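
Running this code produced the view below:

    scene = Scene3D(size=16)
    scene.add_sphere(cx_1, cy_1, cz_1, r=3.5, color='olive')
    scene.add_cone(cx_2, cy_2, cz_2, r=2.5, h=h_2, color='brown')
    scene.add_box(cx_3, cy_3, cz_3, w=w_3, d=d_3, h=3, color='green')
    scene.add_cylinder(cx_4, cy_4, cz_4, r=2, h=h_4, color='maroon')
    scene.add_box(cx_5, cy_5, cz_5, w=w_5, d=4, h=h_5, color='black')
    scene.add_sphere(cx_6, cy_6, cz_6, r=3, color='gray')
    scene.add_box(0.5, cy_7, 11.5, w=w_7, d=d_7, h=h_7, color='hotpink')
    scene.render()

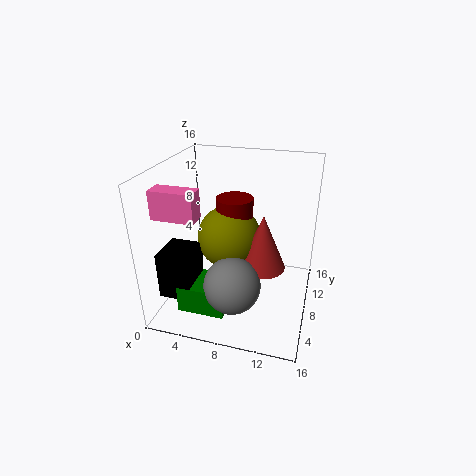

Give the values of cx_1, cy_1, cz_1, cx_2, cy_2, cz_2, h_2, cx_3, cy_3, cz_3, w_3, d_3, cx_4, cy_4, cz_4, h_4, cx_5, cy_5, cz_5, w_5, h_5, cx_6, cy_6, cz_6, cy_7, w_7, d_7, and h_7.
cx_1 = 7; cy_1 = 8; cz_1 = 8; cx_2 = 11; cy_2 = 7; cz_2 = 5.5; h_2 = 6; cx_3 = 3; cy_3 = 2; cz_3 = 1.5; w_3 = 5; d_3 = 4; cx_4 = 7.5; cy_4 = 8.5; cz_4 = 6; h_4 = 6.5; cx_5 = 1; cy_5 = 2; cz_5 = 3; w_5 = 3.5; h_5 = 5; cx_6 = 8.5; cy_6 = 4; cz_6 = 4.5; cy_7 = 3; w_7 = 4.5; d_7 = 2; h_7 = 3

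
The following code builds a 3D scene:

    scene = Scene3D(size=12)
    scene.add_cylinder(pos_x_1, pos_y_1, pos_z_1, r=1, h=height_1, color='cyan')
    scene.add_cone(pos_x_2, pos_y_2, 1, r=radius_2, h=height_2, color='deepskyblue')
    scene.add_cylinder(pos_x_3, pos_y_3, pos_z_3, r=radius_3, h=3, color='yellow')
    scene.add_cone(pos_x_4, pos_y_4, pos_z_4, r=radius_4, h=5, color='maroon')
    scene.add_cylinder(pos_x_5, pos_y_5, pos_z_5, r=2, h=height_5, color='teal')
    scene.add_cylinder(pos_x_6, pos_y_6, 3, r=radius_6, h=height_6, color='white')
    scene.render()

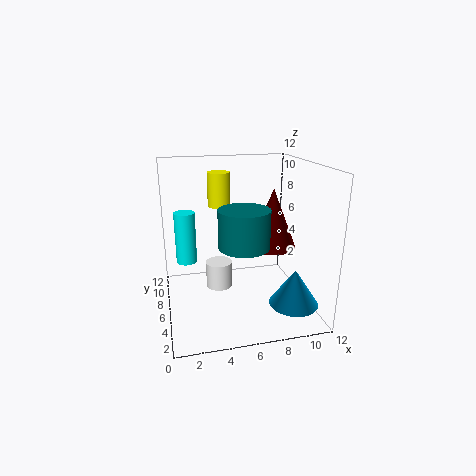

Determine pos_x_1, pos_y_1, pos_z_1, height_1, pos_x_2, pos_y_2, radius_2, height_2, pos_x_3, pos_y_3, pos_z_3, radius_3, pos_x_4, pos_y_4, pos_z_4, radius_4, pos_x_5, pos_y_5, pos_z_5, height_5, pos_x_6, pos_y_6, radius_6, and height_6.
pos_x_1 = 2, pos_y_1 = 11, pos_z_1 = 2, height_1 = 5, pos_x_2 = 10, pos_y_2 = 3, radius_2 = 2, height_2 = 3, pos_x_3 = 5, pos_y_3 = 9, pos_z_3 = 8, radius_3 = 1, pos_x_4 = 9, pos_y_4 = 6, pos_z_4 = 5, radius_4 = 2, pos_x_5 = 6, pos_y_5 = 4, pos_z_5 = 6, height_5 = 3, pos_x_6 = 4, pos_y_6 = 4, radius_6 = 1, height_6 = 2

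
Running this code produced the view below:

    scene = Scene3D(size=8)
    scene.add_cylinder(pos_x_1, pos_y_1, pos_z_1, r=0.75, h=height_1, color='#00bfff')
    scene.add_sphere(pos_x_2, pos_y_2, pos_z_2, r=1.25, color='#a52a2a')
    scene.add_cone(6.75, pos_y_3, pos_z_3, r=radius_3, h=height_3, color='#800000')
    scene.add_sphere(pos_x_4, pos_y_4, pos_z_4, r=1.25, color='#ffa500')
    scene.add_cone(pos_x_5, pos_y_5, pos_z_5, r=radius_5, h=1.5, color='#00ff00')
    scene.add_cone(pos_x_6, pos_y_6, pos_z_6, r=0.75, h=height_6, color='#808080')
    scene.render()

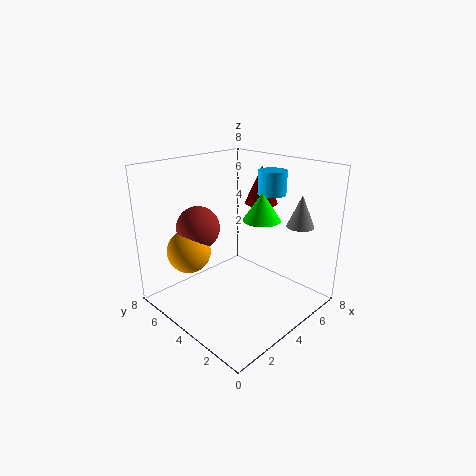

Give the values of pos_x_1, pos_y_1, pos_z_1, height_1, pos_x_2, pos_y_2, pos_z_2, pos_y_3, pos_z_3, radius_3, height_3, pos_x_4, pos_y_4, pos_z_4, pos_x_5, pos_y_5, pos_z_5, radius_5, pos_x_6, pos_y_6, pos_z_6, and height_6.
pos_x_1 = 5.25, pos_y_1 = 2.75, pos_z_1 = 6.5, height_1 = 1.25, pos_x_2 = 3, pos_y_2 = 6.25, pos_z_2 = 4.25, pos_y_3 = 4.75, pos_z_3 = 5.25, radius_3 = 1, height_3 = 2.25, pos_x_4 = 2.25, pos_y_4 = 6.25, pos_z_4 = 3, pos_x_5 = 4.5, pos_y_5 = 2.75, pos_z_5 = 5.25, radius_5 = 1, pos_x_6 = 6.25, pos_y_6 = 1.5, pos_z_6 = 4.75, height_6 = 1.75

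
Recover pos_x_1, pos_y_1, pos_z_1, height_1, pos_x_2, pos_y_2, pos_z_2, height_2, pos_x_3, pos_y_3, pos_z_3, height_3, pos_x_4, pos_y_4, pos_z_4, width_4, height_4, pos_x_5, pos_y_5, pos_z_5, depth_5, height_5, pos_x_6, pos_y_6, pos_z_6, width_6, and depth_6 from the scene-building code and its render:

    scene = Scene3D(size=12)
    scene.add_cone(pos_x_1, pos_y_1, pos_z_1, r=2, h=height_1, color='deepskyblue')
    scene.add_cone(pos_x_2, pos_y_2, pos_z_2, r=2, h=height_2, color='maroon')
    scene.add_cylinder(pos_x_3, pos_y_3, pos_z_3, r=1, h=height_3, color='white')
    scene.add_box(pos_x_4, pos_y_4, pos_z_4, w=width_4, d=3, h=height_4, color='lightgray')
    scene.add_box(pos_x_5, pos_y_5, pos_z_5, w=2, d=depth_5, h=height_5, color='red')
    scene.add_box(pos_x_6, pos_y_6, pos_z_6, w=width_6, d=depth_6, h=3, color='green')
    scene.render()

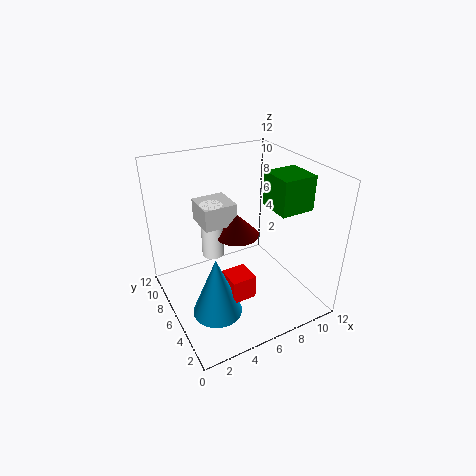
pos_x_1 = 3
pos_y_1 = 4
pos_z_1 = 1
height_1 = 5
pos_x_2 = 7
pos_y_2 = 8
pos_z_2 = 5
height_2 = 2
pos_x_3 = 5
pos_y_3 = 9
pos_z_3 = 3
height_3 = 5
pos_x_4 = 4
pos_y_4 = 8
pos_z_4 = 6
width_4 = 3
height_4 = 2
pos_x_5 = 4
pos_y_5 = 3
pos_z_5 = 2
depth_5 = 2
height_5 = 2
pos_x_6 = 9
pos_y_6 = 4
pos_z_6 = 8
width_6 = 3
depth_6 = 3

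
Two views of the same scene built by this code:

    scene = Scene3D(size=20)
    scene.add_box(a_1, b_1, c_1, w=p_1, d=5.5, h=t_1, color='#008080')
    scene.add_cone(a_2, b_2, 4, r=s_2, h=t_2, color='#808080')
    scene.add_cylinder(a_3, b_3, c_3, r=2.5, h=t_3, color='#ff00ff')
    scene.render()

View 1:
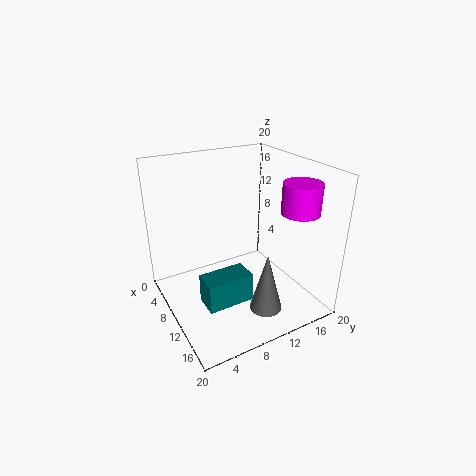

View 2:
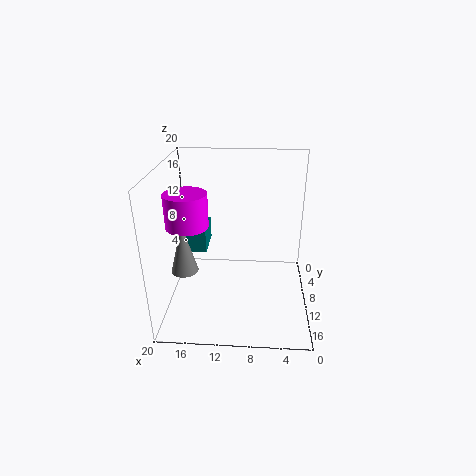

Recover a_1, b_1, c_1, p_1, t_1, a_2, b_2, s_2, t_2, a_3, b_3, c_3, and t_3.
a_1 = 15
b_1 = 2
c_1 = 6
p_1 = 3
t_1 = 3.5
a_2 = 18
b_2 = 9.5
s_2 = 2
t_2 = 7.5
a_3 = 15.5
b_3 = 16
c_3 = 14.5
t_3 = 4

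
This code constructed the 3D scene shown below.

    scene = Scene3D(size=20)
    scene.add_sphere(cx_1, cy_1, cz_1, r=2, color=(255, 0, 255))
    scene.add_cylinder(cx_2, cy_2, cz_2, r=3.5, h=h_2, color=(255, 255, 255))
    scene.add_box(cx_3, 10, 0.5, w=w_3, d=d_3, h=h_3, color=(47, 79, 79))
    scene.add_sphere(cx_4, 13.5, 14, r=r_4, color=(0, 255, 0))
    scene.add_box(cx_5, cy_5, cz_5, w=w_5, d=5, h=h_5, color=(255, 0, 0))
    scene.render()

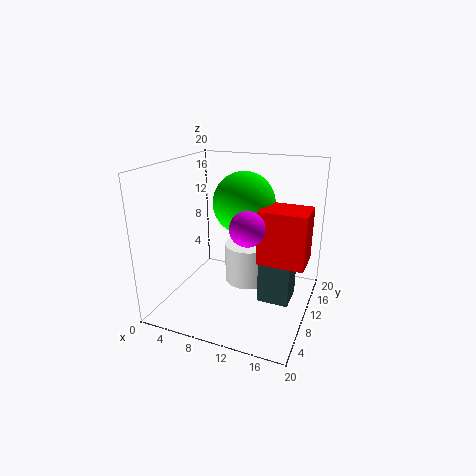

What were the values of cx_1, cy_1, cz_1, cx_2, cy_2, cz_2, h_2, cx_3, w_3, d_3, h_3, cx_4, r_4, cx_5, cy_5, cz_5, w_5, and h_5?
cx_1 = 14; cy_1 = 3; cz_1 = 14.5; cx_2 = 10; cy_2 = 14; cz_2 = 1.5; h_2 = 6; cx_3 = 13; w_3 = 4.5; d_3 = 4.5; h_3 = 8.5; cx_4 = 9.5; r_4 = 4.5; cx_5 = 13; cy_5 = 9; cz_5 = 7; w_5 = 6.5; h_5 = 7.5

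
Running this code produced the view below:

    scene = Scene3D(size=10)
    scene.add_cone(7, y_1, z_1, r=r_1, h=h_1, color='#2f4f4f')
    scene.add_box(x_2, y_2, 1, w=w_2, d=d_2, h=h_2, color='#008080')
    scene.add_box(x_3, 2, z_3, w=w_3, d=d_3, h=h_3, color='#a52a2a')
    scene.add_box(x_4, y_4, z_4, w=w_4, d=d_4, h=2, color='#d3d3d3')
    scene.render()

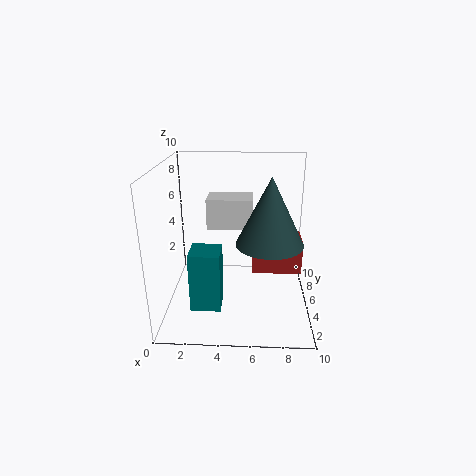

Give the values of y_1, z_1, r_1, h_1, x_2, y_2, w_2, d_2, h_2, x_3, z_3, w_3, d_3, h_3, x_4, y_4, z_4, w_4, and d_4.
y_1 = 2, z_1 = 6, r_1 = 2, h_1 = 4, x_2 = 2, y_2 = 2, w_2 = 2, d_2 = 2, h_2 = 4, x_3 = 6, z_3 = 4, w_3 = 3, d_3 = 2, h_3 = 2, x_4 = 3, y_4 = 4, z_4 = 6, w_4 = 3, d_4 = 2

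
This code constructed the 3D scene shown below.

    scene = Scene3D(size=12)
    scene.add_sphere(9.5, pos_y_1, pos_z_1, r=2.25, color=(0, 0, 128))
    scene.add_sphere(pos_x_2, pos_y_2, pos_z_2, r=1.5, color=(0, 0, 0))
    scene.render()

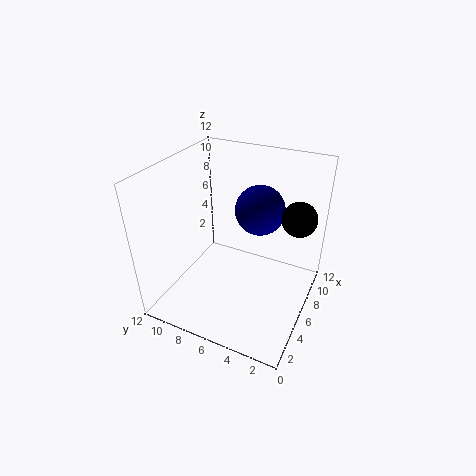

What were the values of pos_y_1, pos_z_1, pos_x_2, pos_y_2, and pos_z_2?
pos_y_1 = 5.5; pos_z_1 = 7; pos_x_2 = 9; pos_y_2 = 1.75; pos_z_2 = 7.25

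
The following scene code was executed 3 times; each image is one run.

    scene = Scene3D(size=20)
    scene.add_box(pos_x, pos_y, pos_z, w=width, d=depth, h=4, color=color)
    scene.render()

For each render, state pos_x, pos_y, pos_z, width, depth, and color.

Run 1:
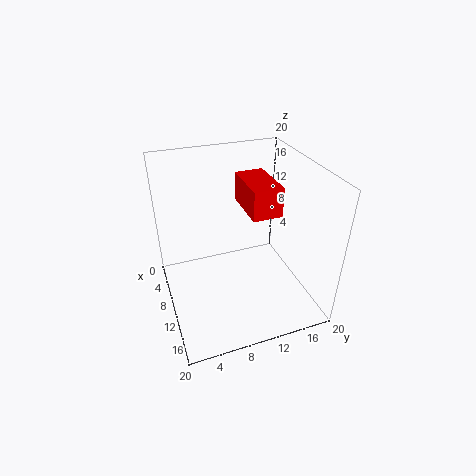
pos_x = 6, pos_y = 11, pos_z = 14, width = 7, depth = 4, color = 'red'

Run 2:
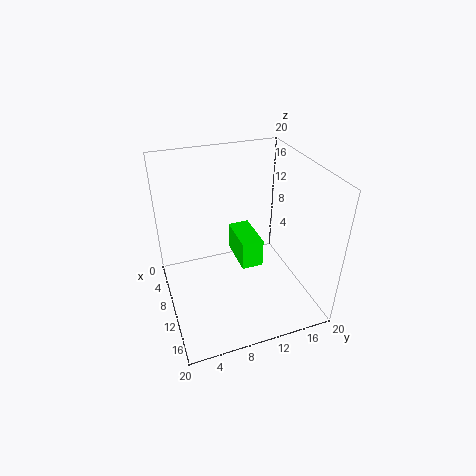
pos_x = 6, pos_y = 10, pos_z = 6, width = 6, depth = 3, color = 'lime'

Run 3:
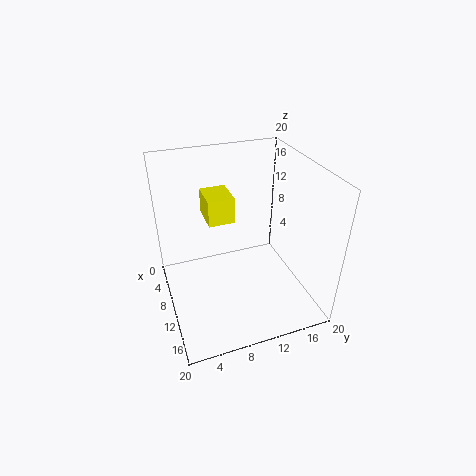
pos_x = 1, pos_y = 7, pos_z = 10, width = 5, depth = 4, color = 'yellow'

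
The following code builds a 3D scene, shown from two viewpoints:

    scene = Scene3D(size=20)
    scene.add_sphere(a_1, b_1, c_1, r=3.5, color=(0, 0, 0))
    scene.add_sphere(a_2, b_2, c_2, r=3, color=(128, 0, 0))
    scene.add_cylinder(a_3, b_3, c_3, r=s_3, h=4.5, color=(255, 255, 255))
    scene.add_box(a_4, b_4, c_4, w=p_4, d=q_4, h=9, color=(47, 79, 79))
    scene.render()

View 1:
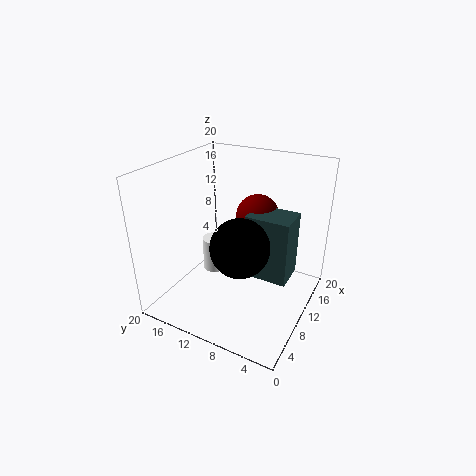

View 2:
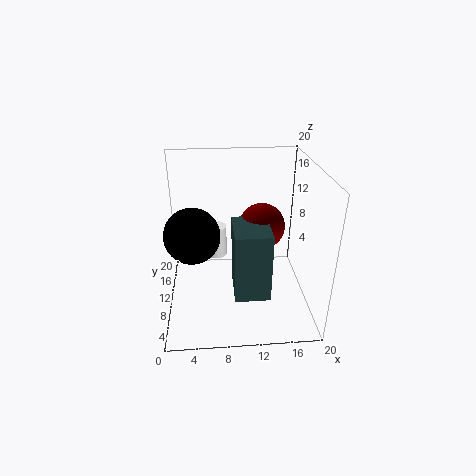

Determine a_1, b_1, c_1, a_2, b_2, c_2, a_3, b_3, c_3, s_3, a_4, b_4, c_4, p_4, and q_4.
a_1 = 4, b_1 = 6.5, c_1 = 12.5, a_2 = 13, b_2 = 8.5, c_2 = 12.5, a_3 = 7, b_3 = 12, c_3 = 6.5, s_3 = 1.5, a_4 = 9, b_4 = 2.5, c_4 = 5, p_4 = 4.5, q_4 = 6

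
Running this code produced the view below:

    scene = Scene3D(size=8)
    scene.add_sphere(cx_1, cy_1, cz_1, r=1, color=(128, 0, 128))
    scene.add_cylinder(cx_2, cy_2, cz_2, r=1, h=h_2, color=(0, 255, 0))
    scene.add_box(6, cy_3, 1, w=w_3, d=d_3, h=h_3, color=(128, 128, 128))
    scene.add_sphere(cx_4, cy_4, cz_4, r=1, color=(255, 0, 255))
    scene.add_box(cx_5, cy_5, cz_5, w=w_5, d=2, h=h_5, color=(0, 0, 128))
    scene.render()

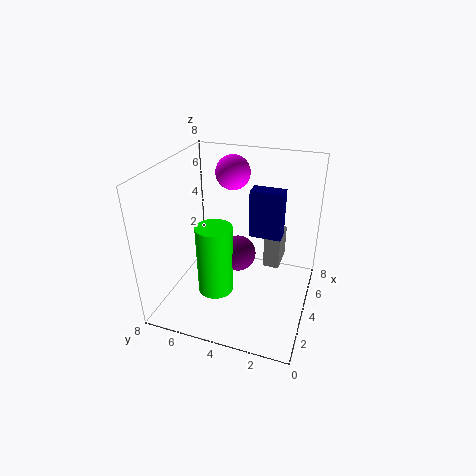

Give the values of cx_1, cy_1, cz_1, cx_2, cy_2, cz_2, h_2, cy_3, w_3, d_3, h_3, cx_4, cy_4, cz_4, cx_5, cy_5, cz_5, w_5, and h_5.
cx_1 = 4
cy_1 = 4
cz_1 = 3
cx_2 = 3
cy_2 = 5
cz_2 = 1
h_2 = 4
cy_3 = 2
w_3 = 2
d_3 = 1
h_3 = 2
cx_4 = 6
cy_4 = 5
cz_4 = 7
cx_5 = 6
cy_5 = 2
cz_5 = 3
w_5 = 1
h_5 = 3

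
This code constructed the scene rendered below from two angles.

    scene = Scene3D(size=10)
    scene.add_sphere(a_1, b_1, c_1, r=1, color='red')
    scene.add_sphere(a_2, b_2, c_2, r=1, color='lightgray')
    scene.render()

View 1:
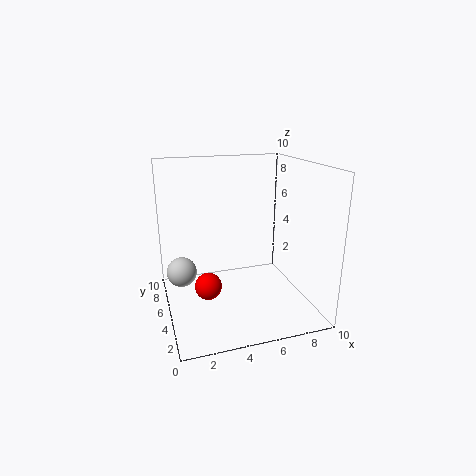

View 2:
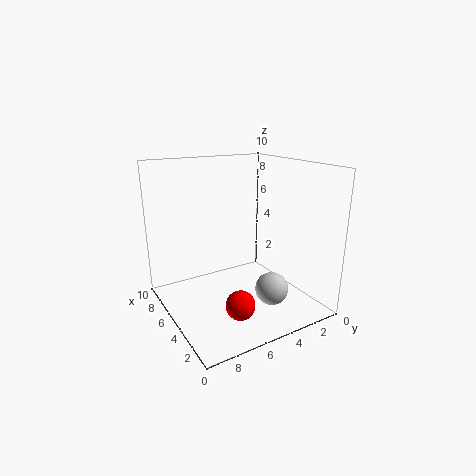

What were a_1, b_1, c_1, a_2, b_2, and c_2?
a_1 = 3
b_1 = 6
c_1 = 1
a_2 = 1
b_2 = 5
c_2 = 3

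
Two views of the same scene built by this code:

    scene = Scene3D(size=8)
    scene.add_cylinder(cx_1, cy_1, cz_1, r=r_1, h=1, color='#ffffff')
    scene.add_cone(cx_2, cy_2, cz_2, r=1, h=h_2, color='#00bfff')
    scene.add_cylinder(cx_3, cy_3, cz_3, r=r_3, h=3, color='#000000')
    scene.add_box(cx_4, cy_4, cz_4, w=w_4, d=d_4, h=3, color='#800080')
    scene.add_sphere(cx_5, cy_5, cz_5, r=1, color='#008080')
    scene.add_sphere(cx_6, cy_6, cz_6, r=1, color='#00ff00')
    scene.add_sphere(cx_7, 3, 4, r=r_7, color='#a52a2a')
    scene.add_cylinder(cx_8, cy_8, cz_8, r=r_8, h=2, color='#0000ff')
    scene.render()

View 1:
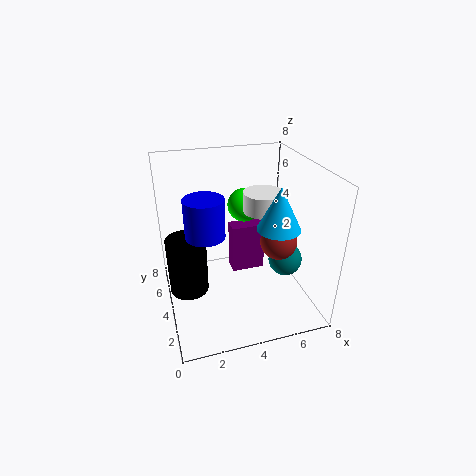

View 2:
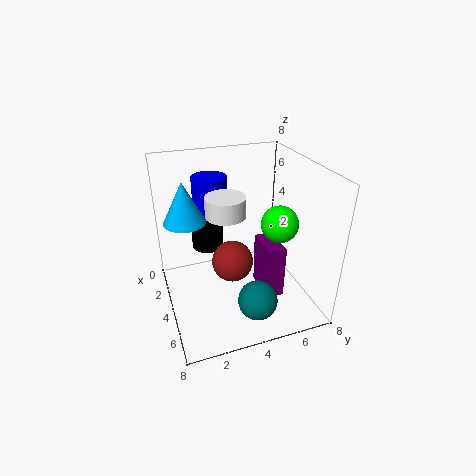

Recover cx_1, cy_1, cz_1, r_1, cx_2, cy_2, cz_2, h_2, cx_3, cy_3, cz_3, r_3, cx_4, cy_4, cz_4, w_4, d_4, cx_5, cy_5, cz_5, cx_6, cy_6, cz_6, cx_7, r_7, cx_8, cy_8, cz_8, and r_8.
cx_1 = 5
cy_1 = 3
cz_1 = 6
r_1 = 1
cx_2 = 5
cy_2 = 1
cz_2 = 6
h_2 = 2
cx_3 = 1
cy_3 = 3
cz_3 = 2
r_3 = 1
cx_4 = 4
cy_4 = 5
cz_4 = 1
w_4 = 2
d_4 = 1
cx_5 = 7
cy_5 = 4
cz_5 = 2
cx_6 = 5
cy_6 = 6
cz_6 = 5
cx_7 = 6
r_7 = 1
cx_8 = 2
cy_8 = 3
cz_8 = 5
r_8 = 1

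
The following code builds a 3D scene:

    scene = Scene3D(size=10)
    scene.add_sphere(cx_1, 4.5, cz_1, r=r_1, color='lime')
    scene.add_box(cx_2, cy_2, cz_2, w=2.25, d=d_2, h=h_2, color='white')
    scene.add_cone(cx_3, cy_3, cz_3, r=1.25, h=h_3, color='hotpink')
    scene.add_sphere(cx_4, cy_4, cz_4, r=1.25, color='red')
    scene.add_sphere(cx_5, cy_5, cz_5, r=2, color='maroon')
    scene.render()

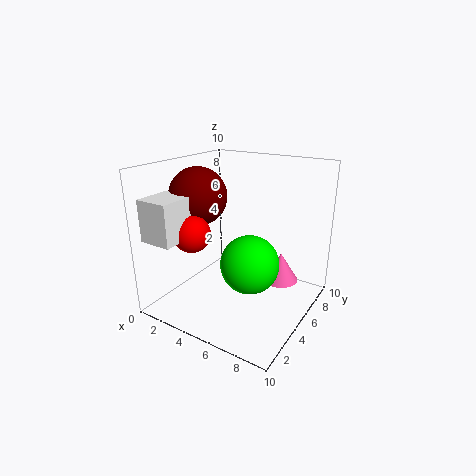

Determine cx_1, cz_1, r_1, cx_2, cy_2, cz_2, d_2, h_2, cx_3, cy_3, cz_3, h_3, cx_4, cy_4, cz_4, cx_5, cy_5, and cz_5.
cx_1 = 6.25, cz_1 = 3.5, r_1 = 2, cx_2 = 0.75, cy_2 = 0.25, cz_2 = 5.5, d_2 = 2.5, h_2 = 2.75, cx_3 = 7.75, cy_3 = 6.25, cz_3 = 2, h_3 = 2, cx_4 = 3, cy_4 = 2.5, cz_4 = 5.75, cx_5 = 2.25, cy_5 = 4.25, cz_5 = 7.75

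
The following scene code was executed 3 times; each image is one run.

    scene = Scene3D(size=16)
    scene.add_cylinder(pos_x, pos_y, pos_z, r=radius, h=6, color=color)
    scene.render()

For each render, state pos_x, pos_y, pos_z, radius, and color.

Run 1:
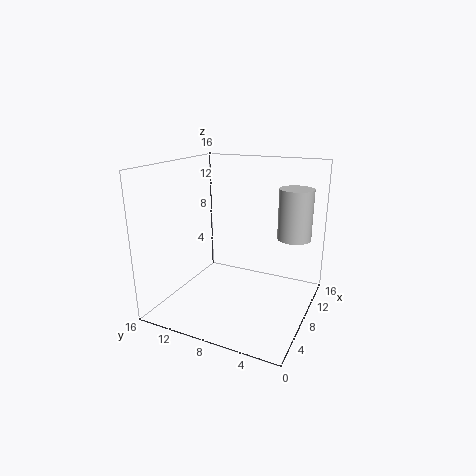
pos_x = 13; pos_y = 3; pos_z = 7; radius = 2; color = 'lightgray'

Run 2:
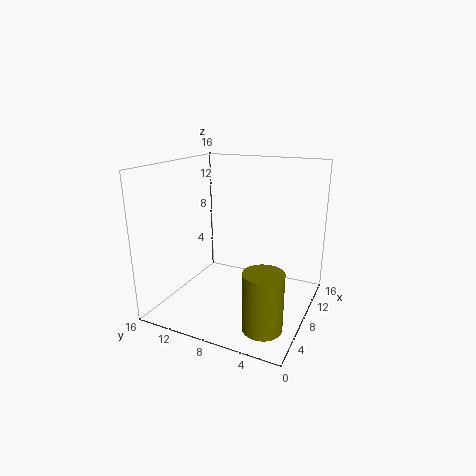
pos_x = 3; pos_y = 3; pos_z = 1; radius = 2; color = 'olive'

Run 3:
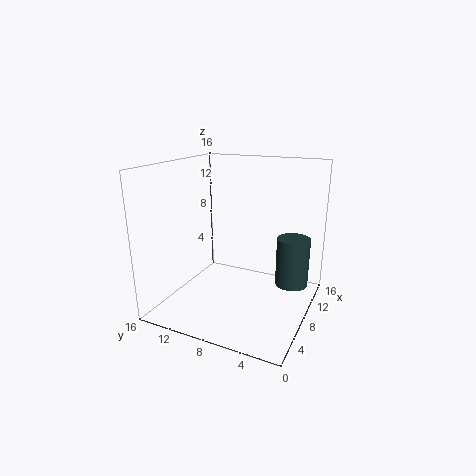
pos_x = 13; pos_y = 3; pos_z = 1; radius = 2; color = 'darkslategray'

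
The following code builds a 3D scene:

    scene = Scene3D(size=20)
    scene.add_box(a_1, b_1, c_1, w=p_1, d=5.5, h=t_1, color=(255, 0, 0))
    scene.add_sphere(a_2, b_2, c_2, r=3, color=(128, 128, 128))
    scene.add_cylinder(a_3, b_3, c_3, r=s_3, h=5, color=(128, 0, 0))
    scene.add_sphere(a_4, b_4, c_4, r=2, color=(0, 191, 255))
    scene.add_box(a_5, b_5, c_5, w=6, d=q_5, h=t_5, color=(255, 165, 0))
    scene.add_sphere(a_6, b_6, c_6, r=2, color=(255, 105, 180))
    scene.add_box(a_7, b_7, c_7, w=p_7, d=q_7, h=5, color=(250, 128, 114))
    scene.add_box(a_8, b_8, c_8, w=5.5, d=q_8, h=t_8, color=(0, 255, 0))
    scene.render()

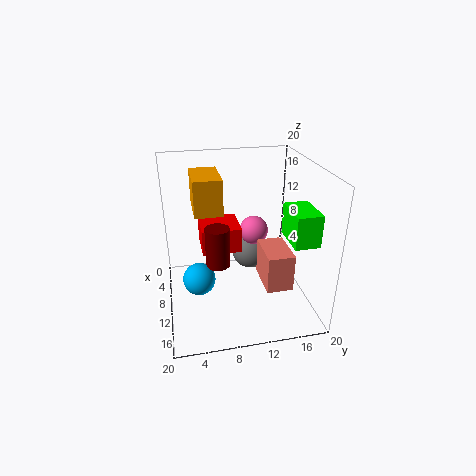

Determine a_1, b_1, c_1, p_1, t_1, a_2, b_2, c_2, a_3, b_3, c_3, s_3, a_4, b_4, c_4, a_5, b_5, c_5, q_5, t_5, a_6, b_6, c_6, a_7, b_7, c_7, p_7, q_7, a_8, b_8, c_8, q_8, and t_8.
a_1 = 5
b_1 = 5
c_1 = 8
p_1 = 5.5
t_1 = 3.5
a_2 = 3.5
b_2 = 13.5
c_2 = 4
a_3 = 14.5
b_3 = 6.5
c_3 = 9
s_3 = 1.5
a_4 = 15
b_4 = 4
c_4 = 7.5
a_5 = 7.5
b_5 = 4
c_5 = 15
q_5 = 3.5
t_5 = 4.5
a_6 = 9
b_6 = 12.5
c_6 = 10.5
a_7 = 11
b_7 = 12.5
c_7 = 5
p_7 = 5.5
q_7 = 3.5
a_8 = 9.5
b_8 = 16.5
c_8 = 10
q_8 = 3.5
t_8 = 4.5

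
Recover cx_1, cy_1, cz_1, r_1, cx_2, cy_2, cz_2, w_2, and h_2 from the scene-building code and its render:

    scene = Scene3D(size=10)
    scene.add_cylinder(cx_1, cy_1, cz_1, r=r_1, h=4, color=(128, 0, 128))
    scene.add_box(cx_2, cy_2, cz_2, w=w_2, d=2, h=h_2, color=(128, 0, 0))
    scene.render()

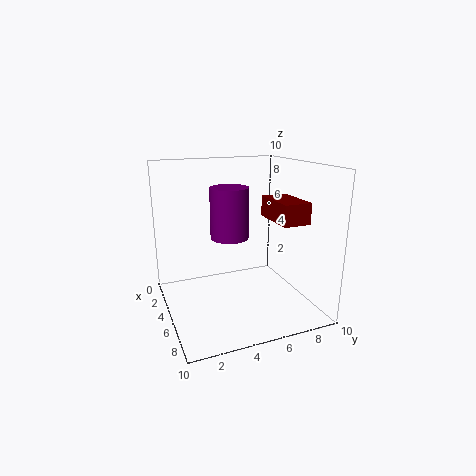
cx_1 = 2
cy_1 = 5.5
cz_1 = 4
r_1 = 1.5
cx_2 = 3.5
cy_2 = 7.5
cz_2 = 6
w_2 = 3.5
h_2 = 1.5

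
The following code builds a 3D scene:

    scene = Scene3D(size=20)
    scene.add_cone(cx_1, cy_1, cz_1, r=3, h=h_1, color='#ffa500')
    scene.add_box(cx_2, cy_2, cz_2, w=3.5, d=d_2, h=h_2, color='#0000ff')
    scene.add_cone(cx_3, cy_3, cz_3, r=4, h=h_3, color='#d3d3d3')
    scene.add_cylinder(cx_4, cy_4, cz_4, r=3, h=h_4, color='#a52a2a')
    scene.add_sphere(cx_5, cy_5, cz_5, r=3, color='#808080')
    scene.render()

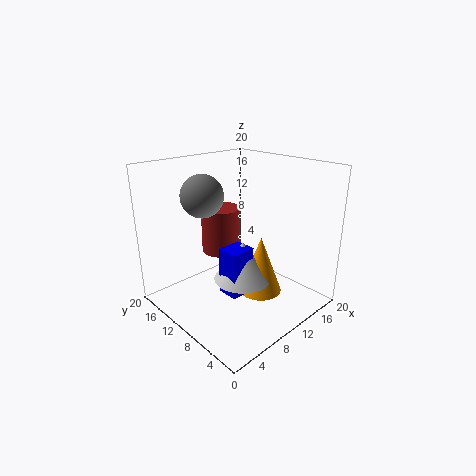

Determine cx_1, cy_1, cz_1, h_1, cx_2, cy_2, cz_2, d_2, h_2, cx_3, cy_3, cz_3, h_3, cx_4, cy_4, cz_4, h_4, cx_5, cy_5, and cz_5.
cx_1 = 11.5
cy_1 = 7
cz_1 = 2.5
h_1 = 8
cx_2 = 6.5
cy_2 = 7
cz_2 = 3
d_2 = 3
h_2 = 6.5
cx_3 = 9.5
cy_3 = 8.5
cz_3 = 4.5
h_3 = 5.5
cx_4 = 12
cy_4 = 16
cz_4 = 5.5
h_4 = 7
cx_5 = 7.5
cy_5 = 14.5
cz_5 = 15.5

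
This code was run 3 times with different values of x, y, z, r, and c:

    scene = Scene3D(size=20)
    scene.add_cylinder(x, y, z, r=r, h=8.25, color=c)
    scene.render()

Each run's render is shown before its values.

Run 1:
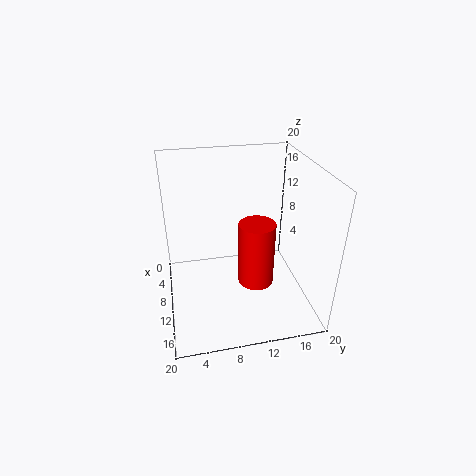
x = 15; y = 11.25; z = 6.5; r = 2.25; c = 'red'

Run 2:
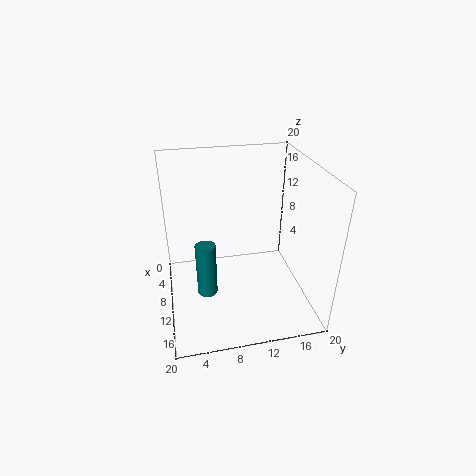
x = 8.75; y = 5.5; z = 0.25; r = 1.5; c = 'teal'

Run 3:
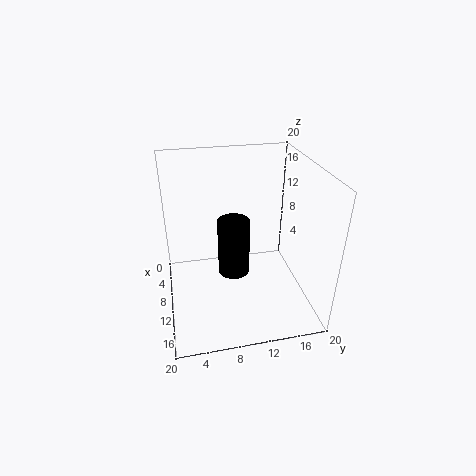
x = 9.5; y = 9.5; z = 4.25; r = 2.25; c = 'black'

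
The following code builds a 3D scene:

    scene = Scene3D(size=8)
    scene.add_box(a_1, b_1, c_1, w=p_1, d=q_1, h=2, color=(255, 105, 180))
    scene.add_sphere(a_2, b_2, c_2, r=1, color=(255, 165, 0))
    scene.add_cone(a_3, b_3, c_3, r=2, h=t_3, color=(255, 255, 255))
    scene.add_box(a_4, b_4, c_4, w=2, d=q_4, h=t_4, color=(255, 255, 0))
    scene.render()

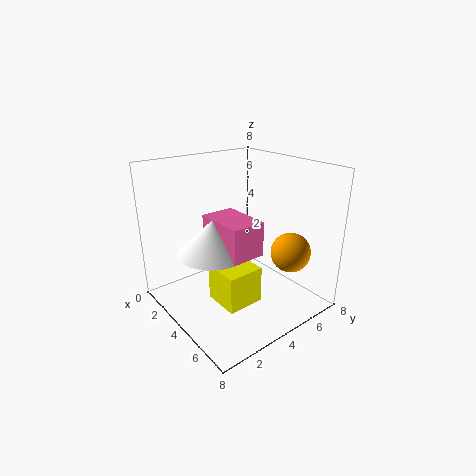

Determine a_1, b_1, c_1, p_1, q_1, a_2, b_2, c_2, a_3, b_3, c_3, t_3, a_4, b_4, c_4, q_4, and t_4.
a_1 = 2, b_1 = 3, c_1 = 3, p_1 = 3, q_1 = 2, a_2 = 7, b_2 = 5, c_2 = 4, a_3 = 3, b_3 = 3, c_3 = 3, t_3 = 2, a_4 = 4, b_4 = 2, c_4 = 1, q_4 = 2, t_4 = 2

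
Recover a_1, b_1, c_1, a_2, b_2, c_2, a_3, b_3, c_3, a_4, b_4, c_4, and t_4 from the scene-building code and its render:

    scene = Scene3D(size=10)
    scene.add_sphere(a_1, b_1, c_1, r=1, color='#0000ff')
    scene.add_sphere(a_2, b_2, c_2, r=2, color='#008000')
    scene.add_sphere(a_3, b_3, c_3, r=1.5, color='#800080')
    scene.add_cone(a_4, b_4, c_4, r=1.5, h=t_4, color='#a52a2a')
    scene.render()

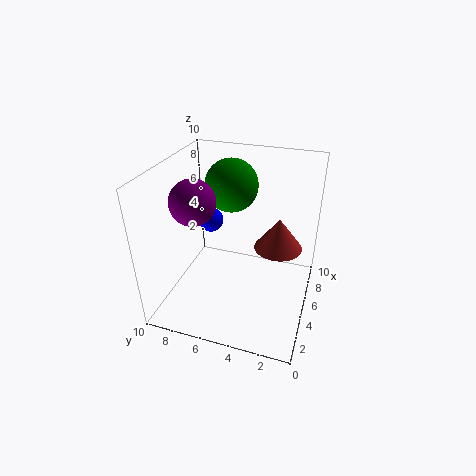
a_1 = 8.5, b_1 = 8.5, c_1 = 4, a_2 = 8, b_2 = 6.5, c_2 = 7.5, a_3 = 3.5, b_3 = 7.5, c_3 = 8, a_4 = 4, b_4 = 2, c_4 = 5.5, t_4 = 2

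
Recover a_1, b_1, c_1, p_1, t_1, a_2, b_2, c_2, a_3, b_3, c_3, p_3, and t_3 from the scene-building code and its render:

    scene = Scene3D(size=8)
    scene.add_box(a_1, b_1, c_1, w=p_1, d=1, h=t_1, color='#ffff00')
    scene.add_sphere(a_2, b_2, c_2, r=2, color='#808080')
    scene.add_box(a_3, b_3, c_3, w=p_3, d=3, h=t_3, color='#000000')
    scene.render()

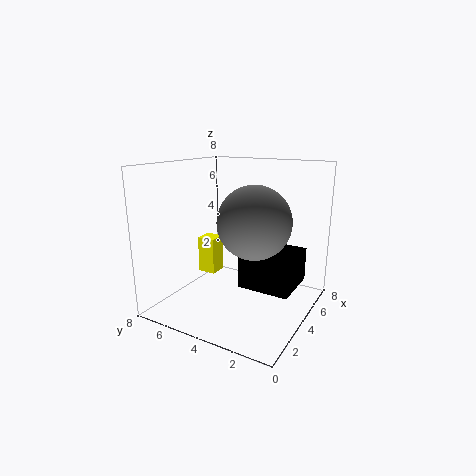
a_1 = 3, b_1 = 5, c_1 = 2, p_1 = 1, t_1 = 2, a_2 = 4, b_2 = 3, c_2 = 5, a_3 = 4, b_3 = 1, c_3 = 1, p_3 = 3, t_3 = 2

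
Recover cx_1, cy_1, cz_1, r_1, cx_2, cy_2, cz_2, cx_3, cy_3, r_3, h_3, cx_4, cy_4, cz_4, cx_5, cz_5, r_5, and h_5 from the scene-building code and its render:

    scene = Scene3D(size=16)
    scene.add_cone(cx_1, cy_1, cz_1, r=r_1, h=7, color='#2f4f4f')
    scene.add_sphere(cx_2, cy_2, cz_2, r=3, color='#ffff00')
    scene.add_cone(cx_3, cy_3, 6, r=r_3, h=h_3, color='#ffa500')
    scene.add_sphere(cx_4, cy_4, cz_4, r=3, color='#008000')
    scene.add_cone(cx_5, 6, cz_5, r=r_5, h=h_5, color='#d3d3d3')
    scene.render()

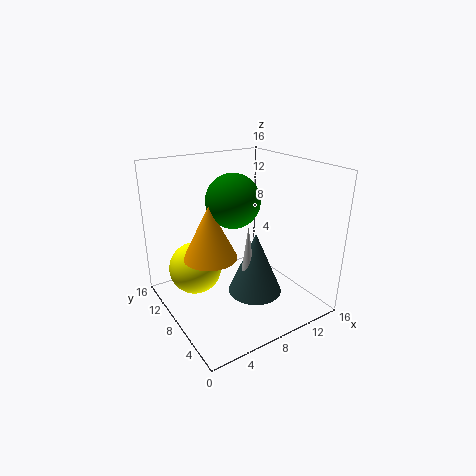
cx_1 = 9; cy_1 = 6; cz_1 = 2; r_1 = 3; cx_2 = 4; cy_2 = 11; cz_2 = 4; cx_3 = 5; cy_3 = 9; r_3 = 3; h_3 = 6; cx_4 = 8; cy_4 = 9; cz_4 = 12; cx_5 = 8; cz_5 = 3; r_5 = 1; h_5 = 7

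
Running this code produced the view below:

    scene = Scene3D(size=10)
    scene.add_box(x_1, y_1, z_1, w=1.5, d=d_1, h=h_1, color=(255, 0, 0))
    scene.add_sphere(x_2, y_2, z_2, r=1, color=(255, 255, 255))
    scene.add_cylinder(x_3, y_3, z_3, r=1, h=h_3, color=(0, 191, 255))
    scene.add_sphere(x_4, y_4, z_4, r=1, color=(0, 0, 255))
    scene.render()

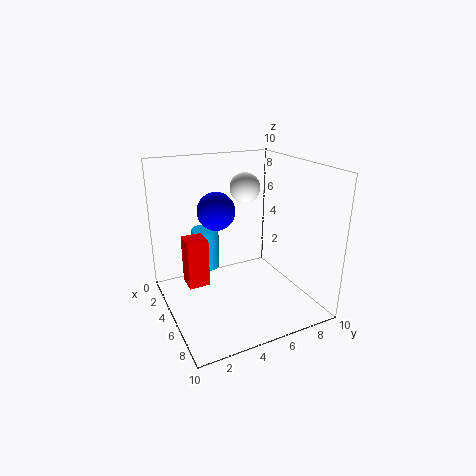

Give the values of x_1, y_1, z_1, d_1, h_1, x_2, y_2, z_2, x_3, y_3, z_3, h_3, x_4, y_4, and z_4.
x_1 = 3
y_1 = 1.5
z_1 = 1.5
d_1 = 1.5
h_1 = 3.5
x_2 = 5
y_2 = 5.5
z_2 = 8.5
x_3 = 2.5
y_3 = 3.5
z_3 = 2
h_3 = 3
x_4 = 8.5
y_4 = 2
z_4 = 8.5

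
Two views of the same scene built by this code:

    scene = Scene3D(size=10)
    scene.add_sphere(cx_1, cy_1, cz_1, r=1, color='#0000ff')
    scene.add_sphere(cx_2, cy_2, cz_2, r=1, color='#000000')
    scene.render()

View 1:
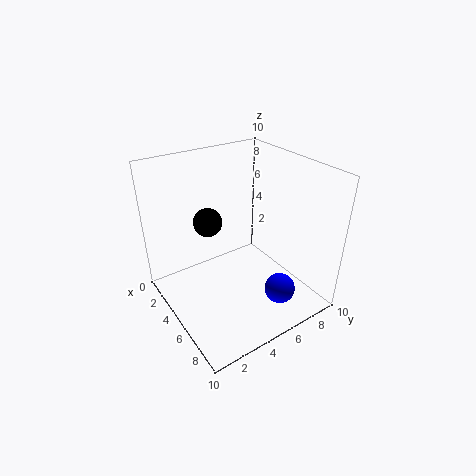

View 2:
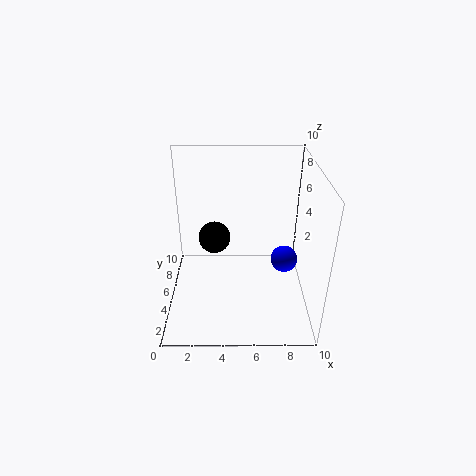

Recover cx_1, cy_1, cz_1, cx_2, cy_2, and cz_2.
cx_1 = 8.5
cy_1 = 6
cz_1 = 2.5
cx_2 = 3.5
cy_2 = 3.5
cz_2 = 6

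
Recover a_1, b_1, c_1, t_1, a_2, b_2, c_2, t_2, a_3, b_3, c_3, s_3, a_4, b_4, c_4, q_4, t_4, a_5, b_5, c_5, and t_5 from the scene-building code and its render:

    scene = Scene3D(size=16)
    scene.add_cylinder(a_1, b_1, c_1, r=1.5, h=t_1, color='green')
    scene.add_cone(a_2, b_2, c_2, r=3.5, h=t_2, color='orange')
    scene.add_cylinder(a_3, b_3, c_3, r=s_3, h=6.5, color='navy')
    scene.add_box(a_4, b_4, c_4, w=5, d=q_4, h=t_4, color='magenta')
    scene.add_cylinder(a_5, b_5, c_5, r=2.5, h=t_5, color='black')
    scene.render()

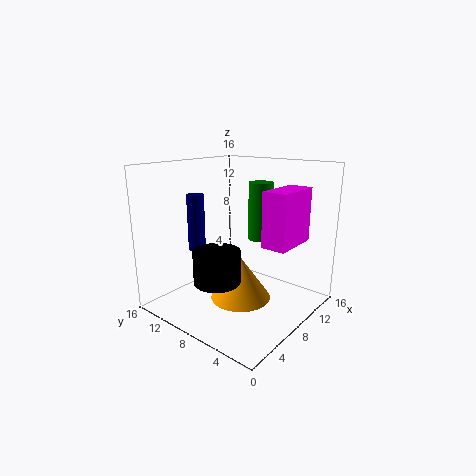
a_1 = 13; b_1 = 8.5; c_1 = 6.5; t_1 = 7; a_2 = 8.5; b_2 = 8; c_2 = 0.5; t_2 = 5; a_3 = 6.5; b_3 = 13; c_3 = 6; s_3 = 1; a_4 = 6; b_4 = 1; c_4 = 8.5; q_4 = 2.5; t_4 = 5.5; a_5 = 4.5; b_5 = 8; c_5 = 4; t_5 = 3.5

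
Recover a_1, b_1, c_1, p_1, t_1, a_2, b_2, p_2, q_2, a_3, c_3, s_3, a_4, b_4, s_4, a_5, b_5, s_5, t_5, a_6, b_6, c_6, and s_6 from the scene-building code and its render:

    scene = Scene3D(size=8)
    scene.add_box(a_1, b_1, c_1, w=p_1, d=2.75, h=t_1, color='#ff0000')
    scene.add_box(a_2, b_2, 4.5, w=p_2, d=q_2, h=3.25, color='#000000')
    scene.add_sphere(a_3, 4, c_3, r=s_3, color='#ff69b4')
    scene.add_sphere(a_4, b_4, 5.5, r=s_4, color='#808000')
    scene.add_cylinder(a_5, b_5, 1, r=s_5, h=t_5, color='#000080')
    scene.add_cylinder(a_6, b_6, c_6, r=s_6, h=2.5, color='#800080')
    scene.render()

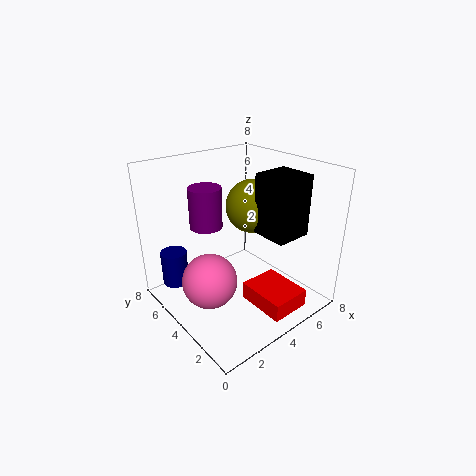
a_1 = 3.75; b_1 = 0.5; c_1 = 0.5; p_1 = 2.25; t_1 = 1; a_2 = 4.5; b_2 = 1.25; p_2 = 2; q_2 = 2; a_3 = 2; c_3 = 2; s_3 = 1.5; a_4 = 5.25; b_4 = 4.25; s_4 = 1.5; a_5 = 1.25; b_5 = 6.5; s_5 = 0.75; t_5 = 2; a_6 = 3.75; b_6 = 6.75; c_6 = 3.75; s_6 = 1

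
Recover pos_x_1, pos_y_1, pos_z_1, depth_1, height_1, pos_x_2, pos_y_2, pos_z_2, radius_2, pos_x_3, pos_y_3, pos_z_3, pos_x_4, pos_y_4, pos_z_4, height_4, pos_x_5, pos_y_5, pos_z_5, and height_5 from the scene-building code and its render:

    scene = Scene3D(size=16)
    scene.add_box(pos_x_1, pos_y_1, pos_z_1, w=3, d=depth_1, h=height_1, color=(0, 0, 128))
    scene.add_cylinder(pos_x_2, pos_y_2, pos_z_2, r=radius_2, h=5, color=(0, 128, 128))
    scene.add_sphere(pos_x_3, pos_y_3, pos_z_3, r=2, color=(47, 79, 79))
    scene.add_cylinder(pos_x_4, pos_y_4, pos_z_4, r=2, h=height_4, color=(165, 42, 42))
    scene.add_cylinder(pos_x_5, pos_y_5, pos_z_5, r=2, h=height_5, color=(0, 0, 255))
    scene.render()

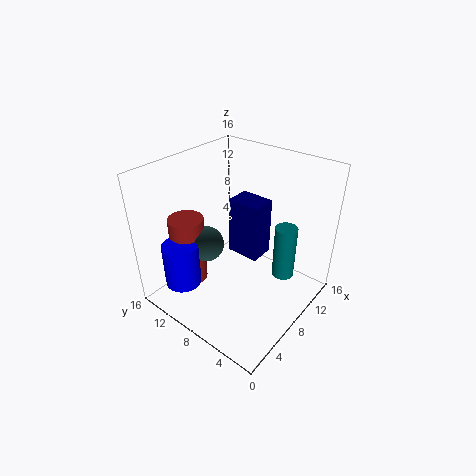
pos_x_1 = 10; pos_y_1 = 7; pos_z_1 = 4; depth_1 = 4; height_1 = 7; pos_x_2 = 6; pos_y_2 = 1; pos_z_2 = 8; radius_2 = 1; pos_x_3 = 6; pos_y_3 = 11; pos_z_3 = 7; pos_x_4 = 5; pos_y_4 = 13; pos_z_4 = 2; height_4 = 8; pos_x_5 = 3; pos_y_5 = 12; pos_z_5 = 3; height_5 = 5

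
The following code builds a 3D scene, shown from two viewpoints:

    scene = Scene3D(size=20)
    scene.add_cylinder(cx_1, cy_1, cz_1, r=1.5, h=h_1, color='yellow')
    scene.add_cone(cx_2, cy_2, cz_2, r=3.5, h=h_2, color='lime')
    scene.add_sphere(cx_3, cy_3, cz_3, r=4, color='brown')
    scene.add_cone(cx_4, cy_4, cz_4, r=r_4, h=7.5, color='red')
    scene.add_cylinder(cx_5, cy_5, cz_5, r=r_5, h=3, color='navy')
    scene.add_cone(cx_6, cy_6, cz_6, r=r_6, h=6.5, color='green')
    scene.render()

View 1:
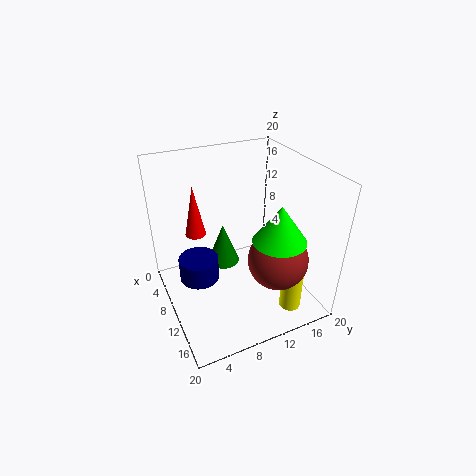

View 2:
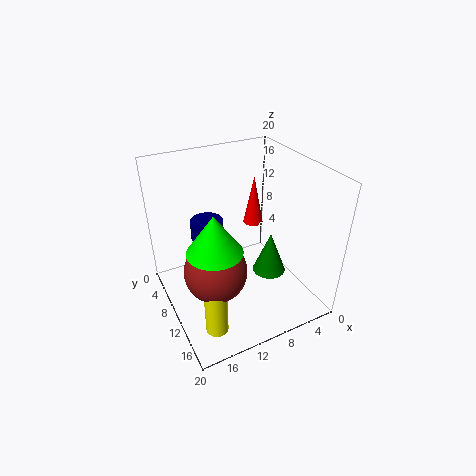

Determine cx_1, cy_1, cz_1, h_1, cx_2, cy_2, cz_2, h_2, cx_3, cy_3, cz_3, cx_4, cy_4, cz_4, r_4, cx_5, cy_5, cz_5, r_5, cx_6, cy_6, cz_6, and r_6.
cx_1 = 16, cy_1 = 15.5, cz_1 = 0.5, h_1 = 7, cx_2 = 15, cy_2 = 13.5, cz_2 = 11.5, h_2 = 5, cx_3 = 15, cy_3 = 13.5, cz_3 = 8.5, cx_4 = 5, cy_4 = 5.5, cz_4 = 9, r_4 = 1.5, cx_5 = 12, cy_5 = 3.5, cz_5 = 7, r_5 = 2.5, cx_6 = 4.5, cy_6 = 10, cz_6 = 2.5, r_6 = 2.5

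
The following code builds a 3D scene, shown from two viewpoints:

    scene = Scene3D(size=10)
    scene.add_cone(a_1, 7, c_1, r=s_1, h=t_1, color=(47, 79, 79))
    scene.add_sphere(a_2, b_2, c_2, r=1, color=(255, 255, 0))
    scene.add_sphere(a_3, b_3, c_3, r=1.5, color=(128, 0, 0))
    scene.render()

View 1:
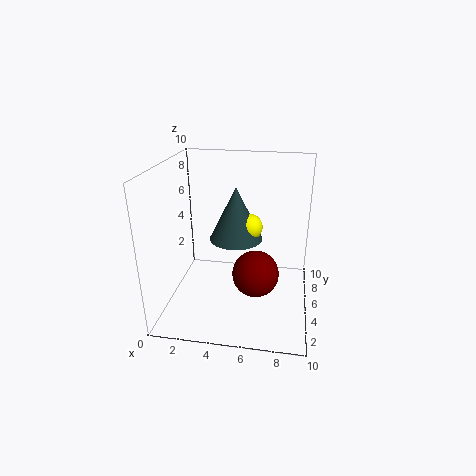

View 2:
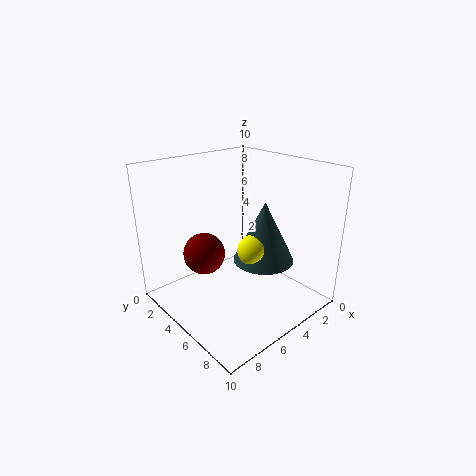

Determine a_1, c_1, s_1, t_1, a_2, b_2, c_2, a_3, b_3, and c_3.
a_1 = 4.5
c_1 = 4
s_1 = 2
t_1 = 4
a_2 = 5.5
b_2 = 7
c_2 = 5
a_3 = 6.5
b_3 = 3
c_3 = 3.5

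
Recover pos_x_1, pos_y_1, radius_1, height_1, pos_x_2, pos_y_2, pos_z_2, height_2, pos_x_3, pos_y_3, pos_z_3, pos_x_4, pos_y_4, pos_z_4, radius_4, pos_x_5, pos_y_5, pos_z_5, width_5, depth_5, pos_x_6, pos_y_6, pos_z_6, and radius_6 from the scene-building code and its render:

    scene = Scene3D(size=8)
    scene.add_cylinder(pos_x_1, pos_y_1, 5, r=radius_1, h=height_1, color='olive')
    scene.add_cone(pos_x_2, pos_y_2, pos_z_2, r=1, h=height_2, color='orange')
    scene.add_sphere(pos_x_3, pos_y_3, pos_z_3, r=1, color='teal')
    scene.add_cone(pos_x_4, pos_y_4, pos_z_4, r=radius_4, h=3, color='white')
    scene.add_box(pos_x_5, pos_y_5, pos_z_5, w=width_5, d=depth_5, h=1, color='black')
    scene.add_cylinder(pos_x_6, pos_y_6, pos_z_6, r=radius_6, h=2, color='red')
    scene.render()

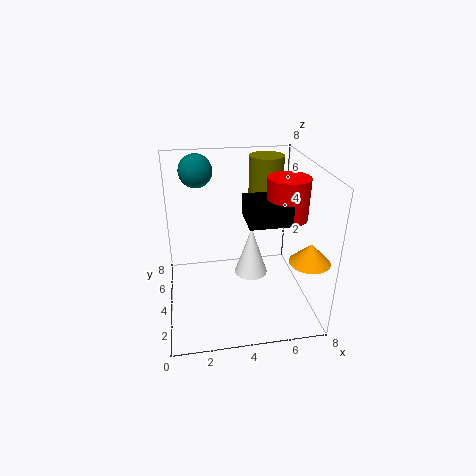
pos_x_1 = 6, pos_y_1 = 6, radius_1 = 1, height_1 = 3, pos_x_2 = 7, pos_y_2 = 1, pos_z_2 = 4, height_2 = 1, pos_x_3 = 2, pos_y_3 = 7, pos_z_3 = 7, pos_x_4 = 5, pos_y_4 = 5, pos_z_4 = 1, radius_4 = 1, pos_x_5 = 4, pos_y_5 = 1, pos_z_5 = 6, width_5 = 2, depth_5 = 2, pos_x_6 = 6, pos_y_6 = 2, pos_z_6 = 6, radius_6 = 1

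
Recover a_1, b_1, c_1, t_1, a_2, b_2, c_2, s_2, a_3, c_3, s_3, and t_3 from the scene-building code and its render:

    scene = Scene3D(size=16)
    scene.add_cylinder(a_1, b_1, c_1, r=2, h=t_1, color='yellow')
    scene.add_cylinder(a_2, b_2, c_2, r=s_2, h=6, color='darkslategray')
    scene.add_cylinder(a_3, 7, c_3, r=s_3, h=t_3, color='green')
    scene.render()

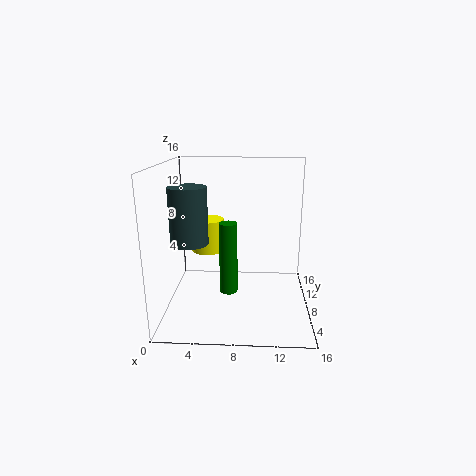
a_1 = 4; b_1 = 12; c_1 = 5; t_1 = 4; a_2 = 3; b_2 = 6; c_2 = 8; s_2 = 2; a_3 = 7; c_3 = 2; s_3 = 1; t_3 = 8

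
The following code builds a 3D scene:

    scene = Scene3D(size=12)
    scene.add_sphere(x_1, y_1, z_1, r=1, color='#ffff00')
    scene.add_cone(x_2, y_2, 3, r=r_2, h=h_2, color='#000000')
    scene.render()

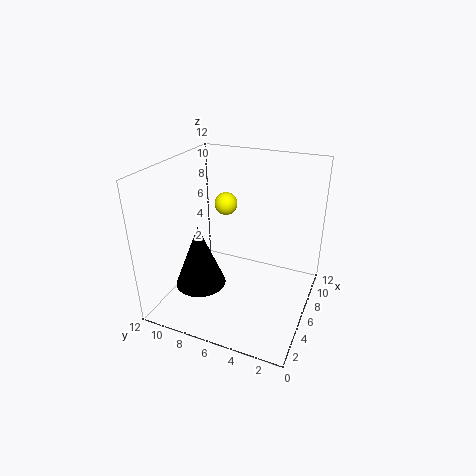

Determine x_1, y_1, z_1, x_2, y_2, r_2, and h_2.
x_1 = 8, y_1 = 8, z_1 = 8, x_2 = 3, y_2 = 8, r_2 = 2, h_2 = 5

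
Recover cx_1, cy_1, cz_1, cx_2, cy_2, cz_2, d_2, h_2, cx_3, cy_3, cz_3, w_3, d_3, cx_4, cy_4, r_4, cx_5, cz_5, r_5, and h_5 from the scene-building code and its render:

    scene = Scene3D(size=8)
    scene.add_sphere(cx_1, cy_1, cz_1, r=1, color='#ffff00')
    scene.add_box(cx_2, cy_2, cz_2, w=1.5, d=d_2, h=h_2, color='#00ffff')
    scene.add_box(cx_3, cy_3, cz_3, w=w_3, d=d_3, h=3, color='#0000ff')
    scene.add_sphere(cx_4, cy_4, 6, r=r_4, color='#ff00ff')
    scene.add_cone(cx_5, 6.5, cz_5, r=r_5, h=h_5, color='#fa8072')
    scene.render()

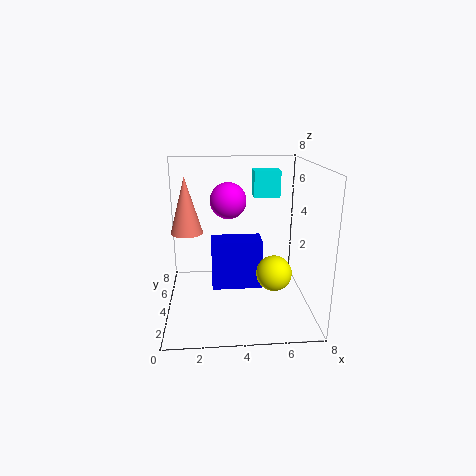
cx_1 = 6; cy_1 = 3.5; cz_1 = 2; cx_2 = 5; cy_2 = 5; cz_2 = 6; d_2 = 1; h_2 = 1.5; cx_3 = 2.5; cy_3 = 4.5; cz_3 = 0.5; w_3 = 3; d_3 = 1.5; cx_4 = 3.5; cy_4 = 4.5; r_4 = 1; cx_5 = 1; cz_5 = 3.5; r_5 = 1; h_5 = 3.5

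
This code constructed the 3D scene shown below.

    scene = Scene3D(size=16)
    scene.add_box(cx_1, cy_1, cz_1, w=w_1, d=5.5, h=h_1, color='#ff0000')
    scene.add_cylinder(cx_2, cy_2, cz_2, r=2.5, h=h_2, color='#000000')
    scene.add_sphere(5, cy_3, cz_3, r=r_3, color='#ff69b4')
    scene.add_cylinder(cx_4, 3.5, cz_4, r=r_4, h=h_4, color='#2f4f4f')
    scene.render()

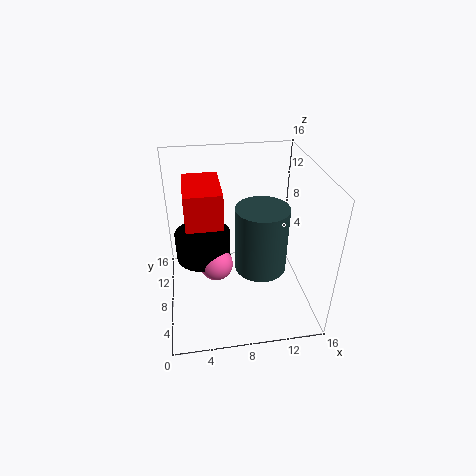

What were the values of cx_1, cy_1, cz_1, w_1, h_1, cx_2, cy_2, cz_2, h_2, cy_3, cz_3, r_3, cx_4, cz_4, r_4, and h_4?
cx_1 = 2.5, cy_1 = 3.5, cz_1 = 9.5, w_1 = 3.5, h_1 = 6, cx_2 = 4, cy_2 = 3.5, cz_2 = 9.5, h_2 = 2.5, cy_3 = 2, cz_3 = 9.5, r_3 = 1.5, cx_4 = 9.5, cz_4 = 7.5, r_4 = 2.5, h_4 = 6.5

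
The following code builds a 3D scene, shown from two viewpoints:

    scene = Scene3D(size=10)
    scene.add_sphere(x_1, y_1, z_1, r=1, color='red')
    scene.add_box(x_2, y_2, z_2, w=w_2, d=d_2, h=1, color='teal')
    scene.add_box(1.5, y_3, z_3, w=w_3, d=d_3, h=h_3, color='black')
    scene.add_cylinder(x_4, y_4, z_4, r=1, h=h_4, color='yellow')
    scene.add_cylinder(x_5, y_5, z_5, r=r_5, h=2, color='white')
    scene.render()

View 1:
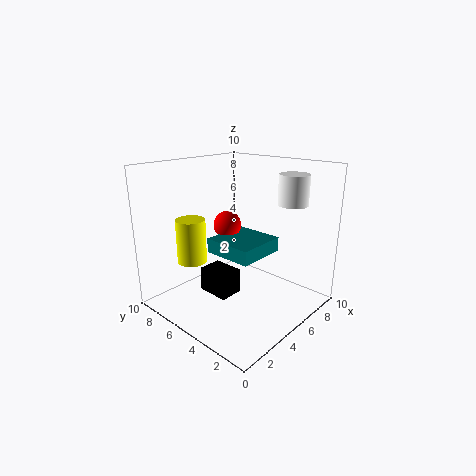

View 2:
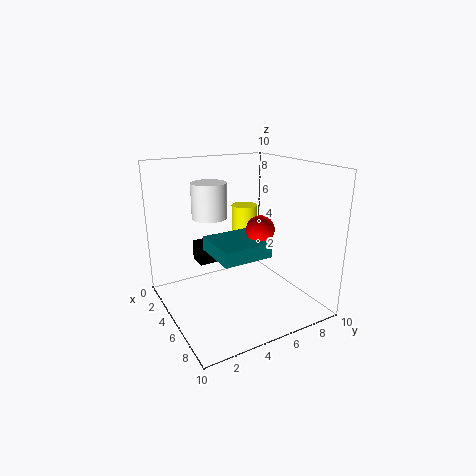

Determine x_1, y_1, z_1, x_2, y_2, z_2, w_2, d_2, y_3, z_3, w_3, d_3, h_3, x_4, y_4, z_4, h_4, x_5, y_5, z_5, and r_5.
x_1 = 5.5
y_1 = 6.5
z_1 = 5.5
x_2 = 3.5
y_2 = 3
z_2 = 4
w_2 = 3.5
d_2 = 3.5
y_3 = 3
z_3 = 2.5
w_3 = 1.5
d_3 = 2
h_3 = 1.5
x_4 = 2.5
y_4 = 7
z_4 = 3.5
h_4 = 3
x_5 = 7
y_5 = 2
z_5 = 7.5
r_5 = 1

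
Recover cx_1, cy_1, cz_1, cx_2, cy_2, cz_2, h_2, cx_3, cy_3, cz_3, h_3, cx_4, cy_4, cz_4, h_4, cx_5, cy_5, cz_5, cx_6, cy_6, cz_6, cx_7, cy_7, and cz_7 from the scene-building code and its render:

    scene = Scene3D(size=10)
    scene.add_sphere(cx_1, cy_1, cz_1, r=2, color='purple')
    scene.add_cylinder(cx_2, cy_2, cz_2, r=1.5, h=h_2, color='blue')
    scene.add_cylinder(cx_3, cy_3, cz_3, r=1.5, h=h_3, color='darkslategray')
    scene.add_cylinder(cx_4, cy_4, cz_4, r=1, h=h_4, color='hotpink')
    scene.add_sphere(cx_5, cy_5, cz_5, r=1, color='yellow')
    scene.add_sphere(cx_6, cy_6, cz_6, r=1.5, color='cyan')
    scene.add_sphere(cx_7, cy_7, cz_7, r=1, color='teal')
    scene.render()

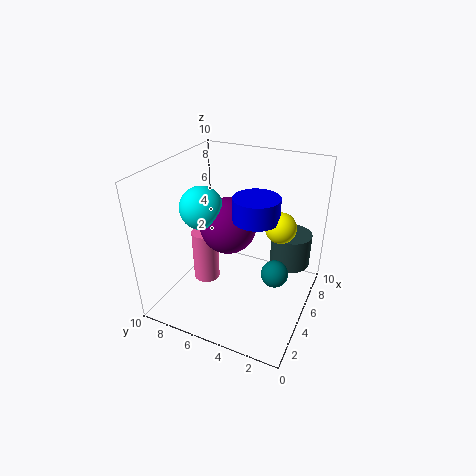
cx_1 = 5.5
cy_1 = 6
cz_1 = 5.5
cx_2 = 4.5
cy_2 = 3.5
cz_2 = 7
h_2 = 1.5
cx_3 = 8
cy_3 = 2
cz_3 = 2
h_3 = 2.5
cx_4 = 5.5
cy_4 = 8
cz_4 = 0.5
h_4 = 4
cx_5 = 5
cy_5 = 2
cz_5 = 6.5
cx_6 = 4.5
cy_6 = 7.5
cz_6 = 7
cx_7 = 6
cy_7 = 2.5
cz_7 = 2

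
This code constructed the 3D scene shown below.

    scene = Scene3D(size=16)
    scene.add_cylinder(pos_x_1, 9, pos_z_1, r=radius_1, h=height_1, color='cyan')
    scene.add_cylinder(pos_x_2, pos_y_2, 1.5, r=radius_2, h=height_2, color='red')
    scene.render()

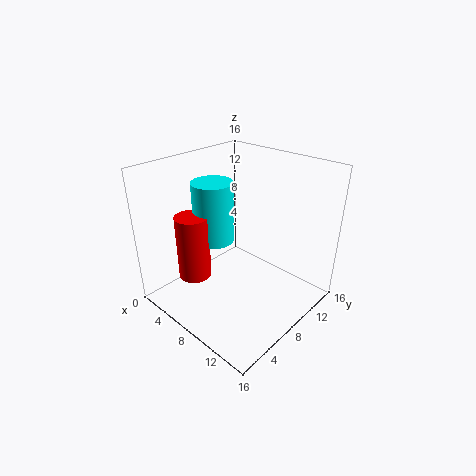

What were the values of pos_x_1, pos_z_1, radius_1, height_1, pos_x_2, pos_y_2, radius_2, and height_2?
pos_x_1 = 3
pos_z_1 = 5.5
radius_1 = 2.5
height_1 = 7.5
pos_x_2 = 2.5
pos_y_2 = 6
radius_2 = 2
height_2 = 8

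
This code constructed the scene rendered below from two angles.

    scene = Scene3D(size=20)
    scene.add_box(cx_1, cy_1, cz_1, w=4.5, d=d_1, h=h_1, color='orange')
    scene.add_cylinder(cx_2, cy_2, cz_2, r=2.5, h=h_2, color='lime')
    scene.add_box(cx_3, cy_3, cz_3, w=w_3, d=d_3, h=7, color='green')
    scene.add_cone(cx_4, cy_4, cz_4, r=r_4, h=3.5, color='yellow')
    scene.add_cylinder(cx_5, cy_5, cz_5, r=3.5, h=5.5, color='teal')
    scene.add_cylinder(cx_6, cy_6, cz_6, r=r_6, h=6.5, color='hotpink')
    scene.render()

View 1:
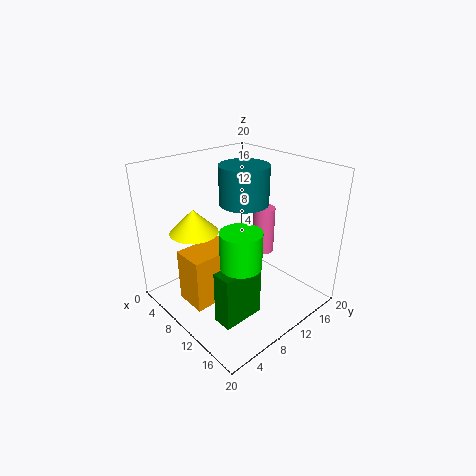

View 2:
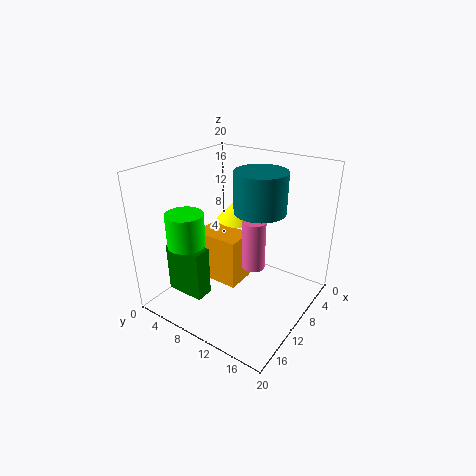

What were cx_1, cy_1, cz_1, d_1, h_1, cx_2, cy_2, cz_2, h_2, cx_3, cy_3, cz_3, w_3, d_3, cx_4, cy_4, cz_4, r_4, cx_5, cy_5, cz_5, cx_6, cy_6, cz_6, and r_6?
cx_1 = 6; cy_1 = 2.5; cz_1 = 1.5; d_1 = 7; h_1 = 7.5; cx_2 = 15.5; cy_2 = 5.5; cz_2 = 10; h_2 = 4.5; cx_3 = 14; cy_3 = 2.5; cz_3 = 2.5; w_3 = 2.5; d_3 = 5.5; cx_4 = 4.5; cy_4 = 6.5; cz_4 = 10; r_4 = 3.5; cx_5 = 8.5; cy_5 = 12.5; cz_5 = 14; cx_6 = 11.5; cy_6 = 13.5; cz_6 = 7.5; r_6 = 1.5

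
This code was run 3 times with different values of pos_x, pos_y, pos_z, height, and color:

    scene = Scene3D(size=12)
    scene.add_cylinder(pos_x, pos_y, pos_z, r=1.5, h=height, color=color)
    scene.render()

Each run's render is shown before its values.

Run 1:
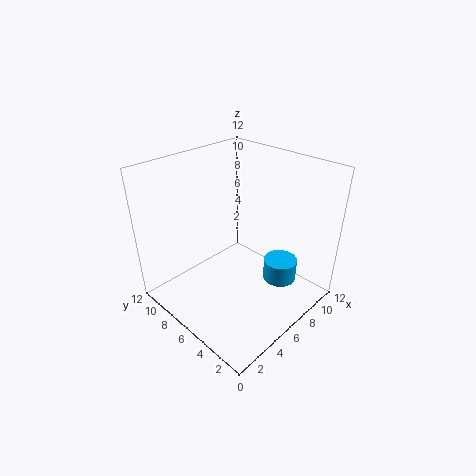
pos_x = 9.5
pos_y = 4
pos_z = 1
height = 2
color = 'deepskyblue'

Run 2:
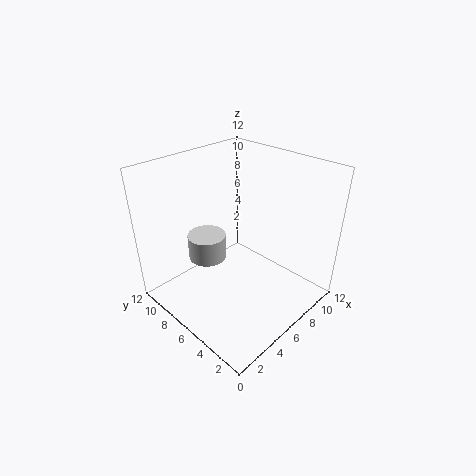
pos_x = 3.5
pos_y = 7
pos_z = 5
height = 2
color = 'lightgray'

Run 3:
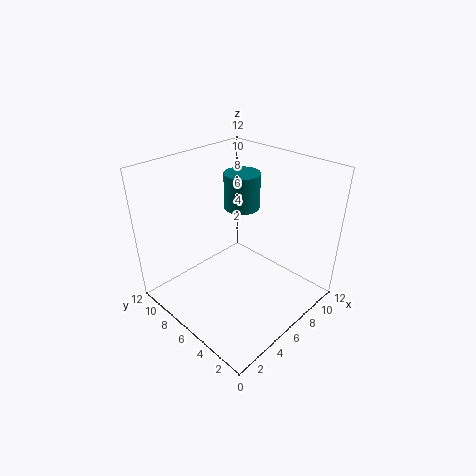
pos_x = 7.5
pos_y = 7
pos_z = 8
height = 3
color = 'teal'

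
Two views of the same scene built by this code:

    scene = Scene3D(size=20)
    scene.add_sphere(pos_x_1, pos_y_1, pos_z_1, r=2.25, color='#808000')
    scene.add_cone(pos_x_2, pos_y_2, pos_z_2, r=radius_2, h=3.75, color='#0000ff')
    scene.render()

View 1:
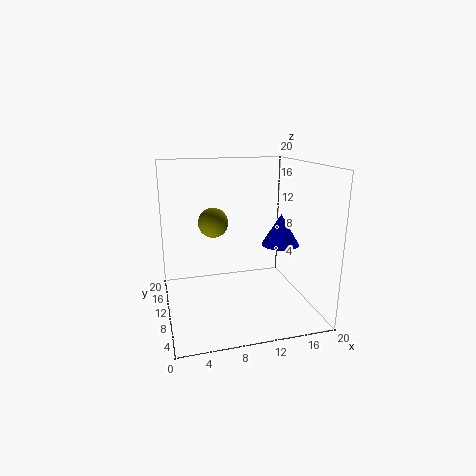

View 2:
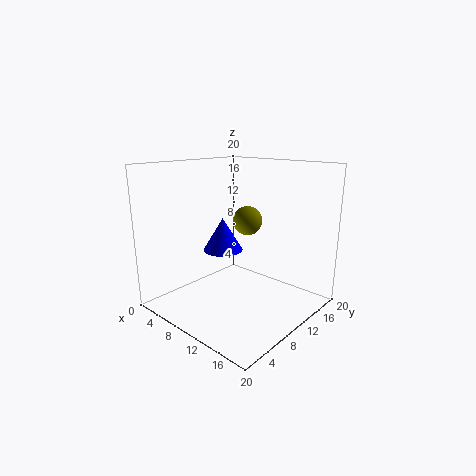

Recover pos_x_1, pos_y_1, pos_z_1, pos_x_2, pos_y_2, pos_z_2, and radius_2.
pos_x_1 = 7.5; pos_y_1 = 15; pos_z_1 = 11; pos_x_2 = 13.5; pos_y_2 = 3.5; pos_z_2 = 11; radius_2 = 2.25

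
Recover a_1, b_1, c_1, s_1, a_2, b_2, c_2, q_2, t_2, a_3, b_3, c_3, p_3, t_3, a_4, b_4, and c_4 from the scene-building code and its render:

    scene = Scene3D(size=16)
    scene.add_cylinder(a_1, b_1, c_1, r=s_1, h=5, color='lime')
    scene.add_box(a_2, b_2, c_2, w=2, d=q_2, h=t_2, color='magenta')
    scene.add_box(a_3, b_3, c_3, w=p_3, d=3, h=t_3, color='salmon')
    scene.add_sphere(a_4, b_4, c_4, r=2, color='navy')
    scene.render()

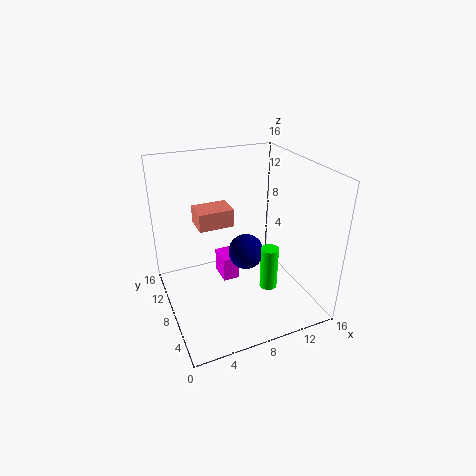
a_1 = 11
b_1 = 6
c_1 = 2
s_1 = 1
a_2 = 7
b_2 = 10
c_2 = 1
q_2 = 3
t_2 = 3
a_3 = 4
b_3 = 9
c_3 = 9
p_3 = 4
t_3 = 2
a_4 = 9
b_4 = 8
c_4 = 6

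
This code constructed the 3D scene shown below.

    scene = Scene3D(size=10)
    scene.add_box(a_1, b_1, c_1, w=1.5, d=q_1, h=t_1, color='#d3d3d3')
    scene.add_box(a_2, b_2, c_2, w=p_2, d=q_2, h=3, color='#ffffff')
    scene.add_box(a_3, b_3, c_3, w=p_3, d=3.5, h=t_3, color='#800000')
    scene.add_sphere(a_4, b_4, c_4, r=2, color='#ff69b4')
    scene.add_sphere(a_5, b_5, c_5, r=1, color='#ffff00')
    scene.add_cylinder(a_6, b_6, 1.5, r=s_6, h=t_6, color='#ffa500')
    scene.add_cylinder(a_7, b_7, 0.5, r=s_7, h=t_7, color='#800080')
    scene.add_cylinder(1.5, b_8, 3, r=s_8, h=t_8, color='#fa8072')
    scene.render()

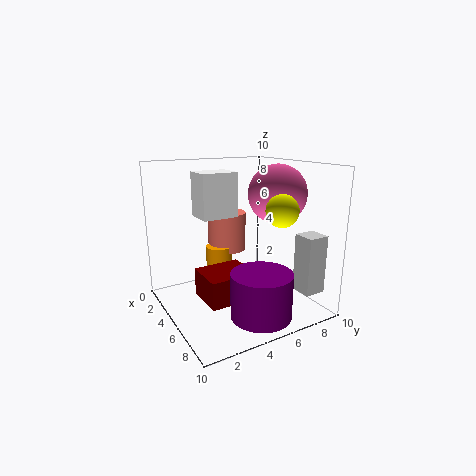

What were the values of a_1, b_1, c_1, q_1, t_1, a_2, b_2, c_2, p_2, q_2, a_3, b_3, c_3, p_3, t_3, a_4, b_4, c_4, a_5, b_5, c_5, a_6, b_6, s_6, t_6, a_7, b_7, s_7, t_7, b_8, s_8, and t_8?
a_1 = 7.5; b_1 = 8; c_1 = 1.5; q_1 = 1.5; t_1 = 4; a_2 = 3; b_2 = 2.5; c_2 = 6.5; p_2 = 2; q_2 = 2.5; a_3 = 3; b_3 = 2.5; c_3 = 0.5; p_3 = 3; t_3 = 2; a_4 = 6; b_4 = 7.5; c_4 = 8; a_5 = 8.5; b_5 = 6; c_5 = 7.5; a_6 = 2; b_6 = 5; s_6 = 1; t_6 = 2; a_7 = 8; b_7 = 5; s_7 = 2; t_7 = 3; b_8 = 6; s_8 = 1.5; t_8 = 3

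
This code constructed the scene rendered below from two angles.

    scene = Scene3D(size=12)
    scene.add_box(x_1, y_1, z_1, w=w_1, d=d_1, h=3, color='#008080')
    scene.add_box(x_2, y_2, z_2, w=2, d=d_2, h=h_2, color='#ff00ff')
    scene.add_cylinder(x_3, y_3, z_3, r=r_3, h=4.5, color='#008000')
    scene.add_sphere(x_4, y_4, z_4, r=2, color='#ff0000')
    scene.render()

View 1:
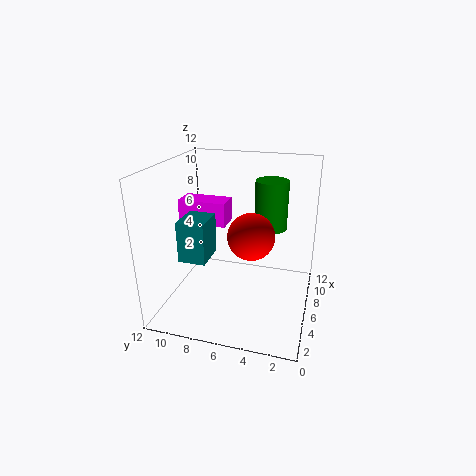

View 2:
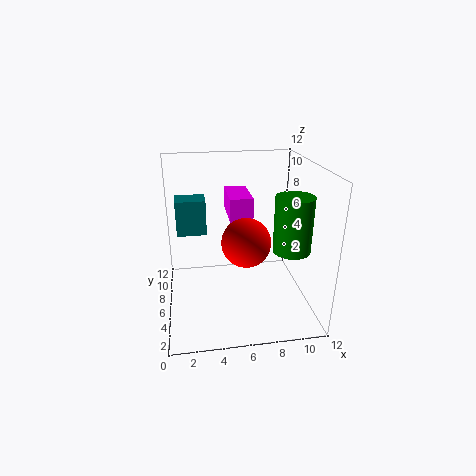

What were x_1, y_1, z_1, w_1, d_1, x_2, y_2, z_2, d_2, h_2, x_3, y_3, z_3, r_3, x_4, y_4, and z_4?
x_1 = 1
y_1 = 7
z_1 = 6
w_1 = 2.5
d_1 = 2
x_2 = 5.5
y_2 = 7
z_2 = 7
d_2 = 4
h_2 = 2
x_3 = 10
y_3 = 4
z_3 = 5.5
r_3 = 1.5
x_4 = 6.5
y_4 = 5
z_4 = 6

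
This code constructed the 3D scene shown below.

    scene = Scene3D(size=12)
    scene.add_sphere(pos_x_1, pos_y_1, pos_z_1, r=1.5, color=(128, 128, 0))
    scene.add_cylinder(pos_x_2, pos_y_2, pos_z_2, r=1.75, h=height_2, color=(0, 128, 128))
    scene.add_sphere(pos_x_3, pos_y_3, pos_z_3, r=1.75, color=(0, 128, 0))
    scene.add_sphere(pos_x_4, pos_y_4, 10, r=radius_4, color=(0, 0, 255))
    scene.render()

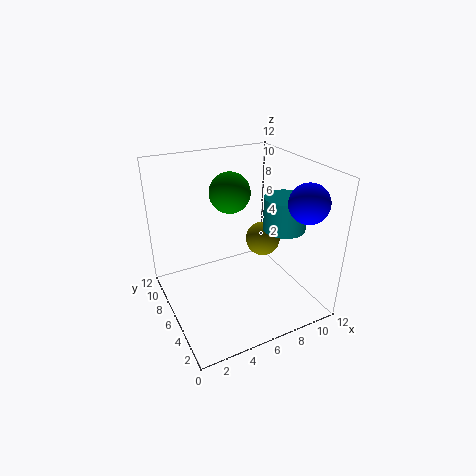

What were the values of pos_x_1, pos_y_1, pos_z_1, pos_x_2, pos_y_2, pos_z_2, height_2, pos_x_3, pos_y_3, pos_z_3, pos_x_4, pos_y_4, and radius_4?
pos_x_1 = 8.75, pos_y_1 = 6.5, pos_z_1 = 5, pos_x_2 = 9.5, pos_y_2 = 4.5, pos_z_2 = 6.75, height_2 = 2.75, pos_x_3 = 6.25, pos_y_3 = 8, pos_z_3 = 9.25, pos_x_4 = 9.5, pos_y_4 = 1.75, radius_4 = 1.5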